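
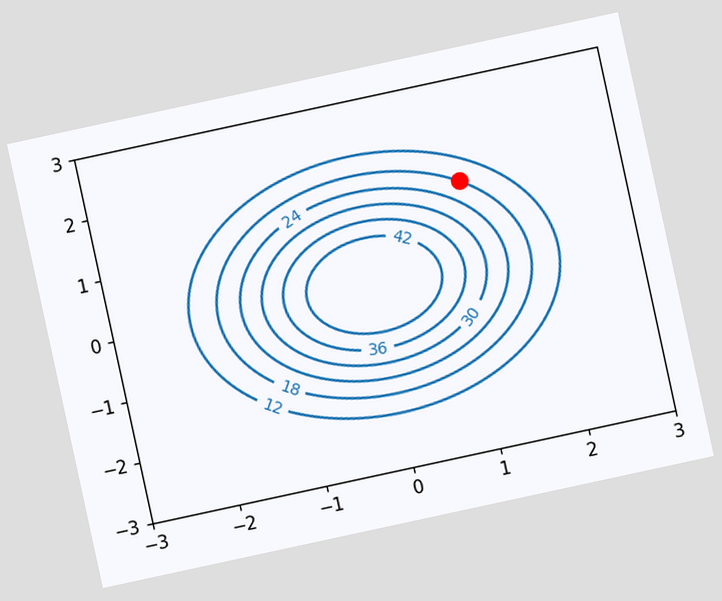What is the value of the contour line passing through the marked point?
The chart is tilted about 12° counter-clockwise. The marked point sits on the contour labelled 18.

18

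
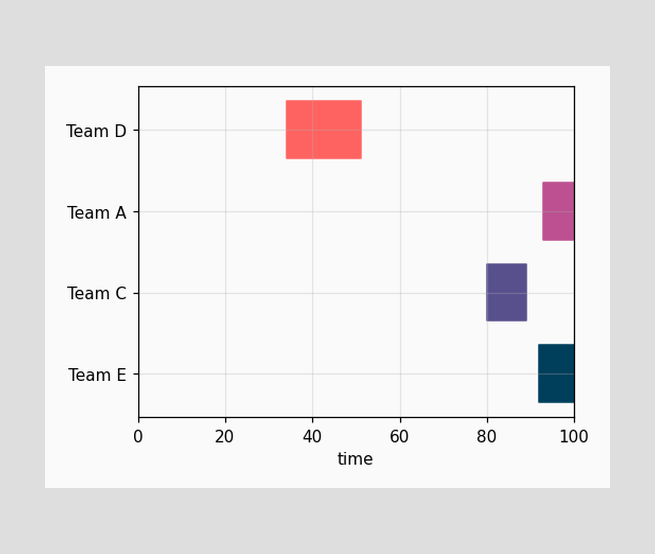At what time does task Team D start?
The Team D bar begins at t=34.

34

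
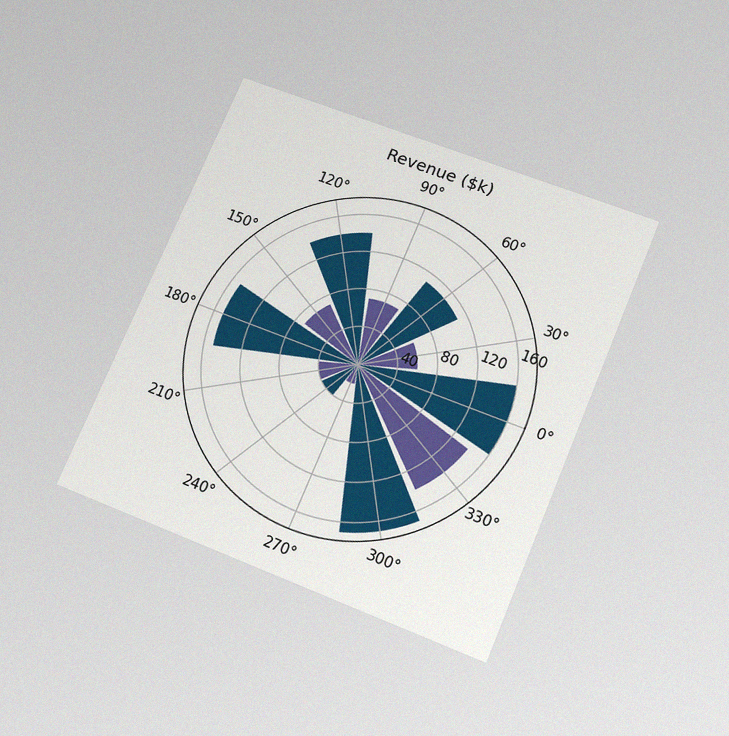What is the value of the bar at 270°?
The chart is tilted about 23° clockwise and viewed slightly from below, with some photo noise. The bar at 270° reaches $20k on the radial axis.

$20k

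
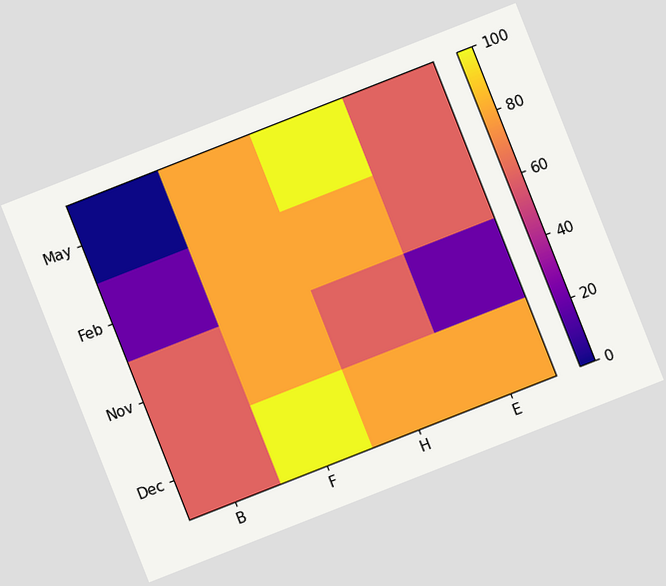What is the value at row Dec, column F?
100

The chart is tilted about 21° counter-clockwise. Matching cell (Dec, F) against the colorbar gives 100.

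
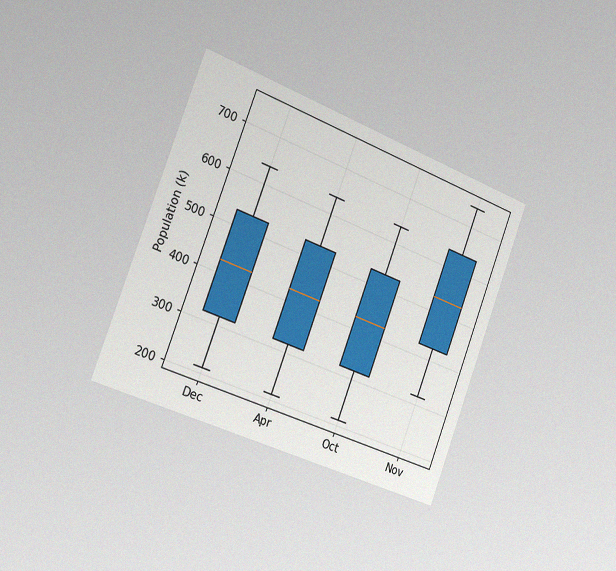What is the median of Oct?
The chart is tilted about 21° clockwise and viewed slightly from the left, with some photo noise. The median line in the Oct box sits at 424k.

424k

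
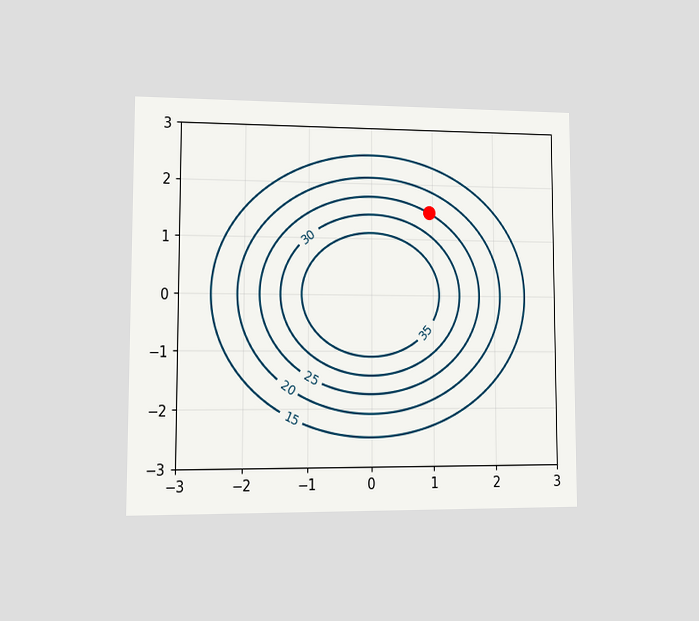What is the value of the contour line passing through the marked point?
The chart is viewed at a slight angle. The marked point sits on the contour labelled 25.

25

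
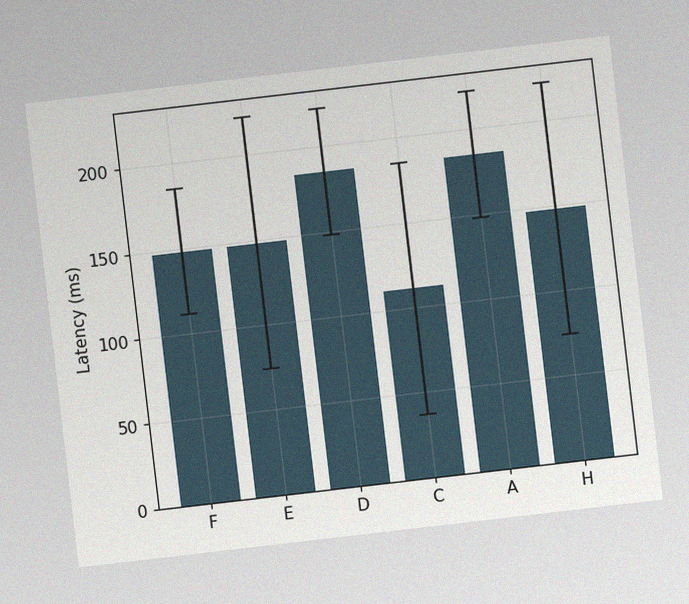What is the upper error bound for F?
The chart is tilted about 7° counter-clockwise, with some photo noise. The F bar's upper whisker reaches 185ms.

185ms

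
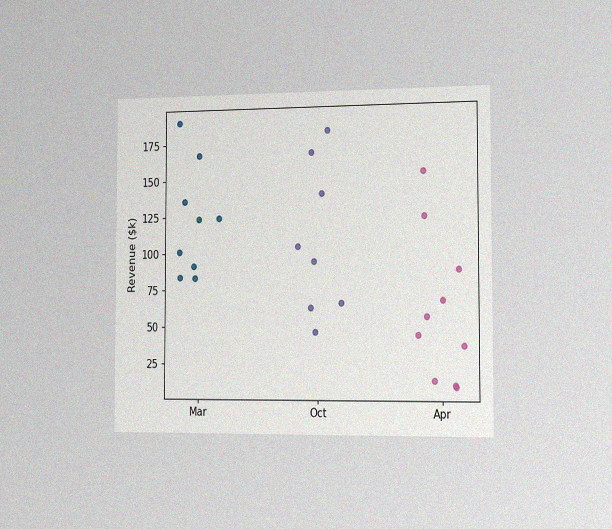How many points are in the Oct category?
8

The chart is viewed slightly from the right, with some photo noise. Counting the markers in the Oct column gives 8.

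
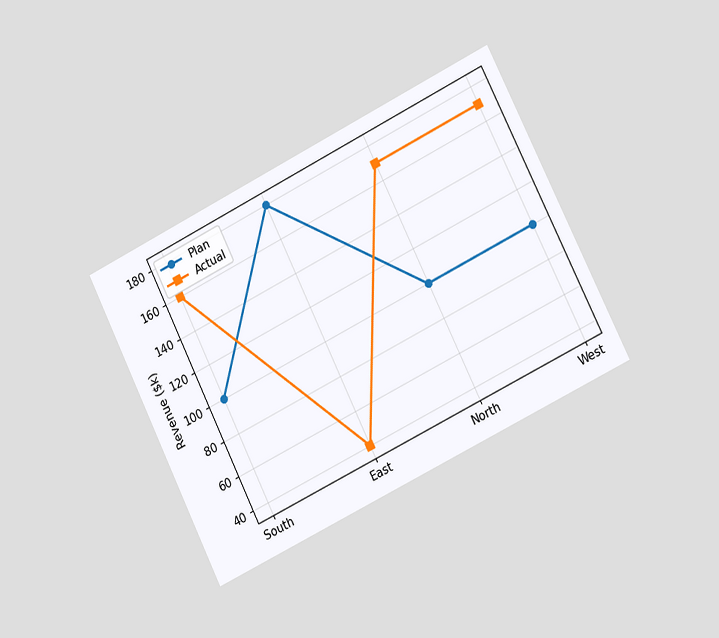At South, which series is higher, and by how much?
The chart is tilted about 26° counter-clockwise and viewed slightly from the right. At South, Actual sits above the other line by $60k.

Actual, by $60k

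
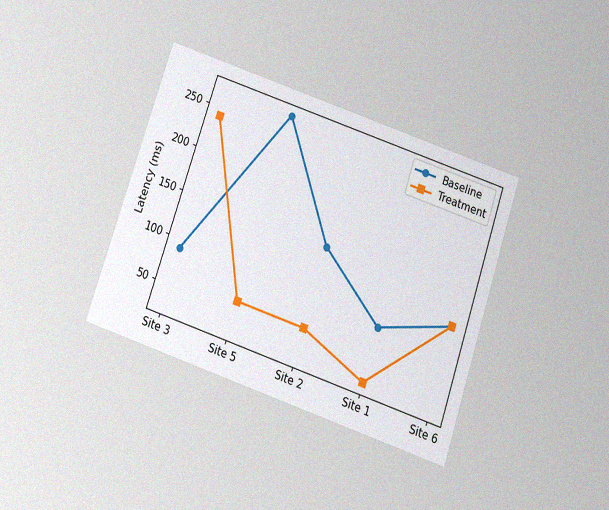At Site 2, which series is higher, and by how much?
Baseline, by 90ms

The chart is tilted about 19° clockwise and viewed slightly from below, with some photo noise. At Site 2, Baseline sits above the other line by 90ms.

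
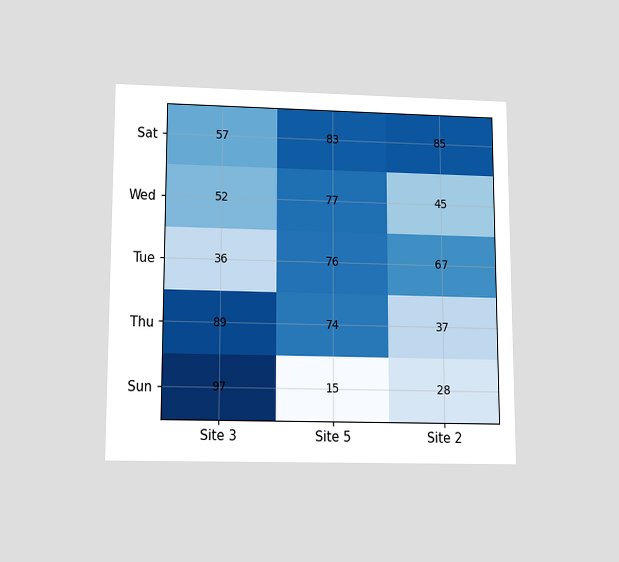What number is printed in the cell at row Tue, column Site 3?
36

The chart is viewed slightly from below. The (Tue, Site 3) cell reads 36.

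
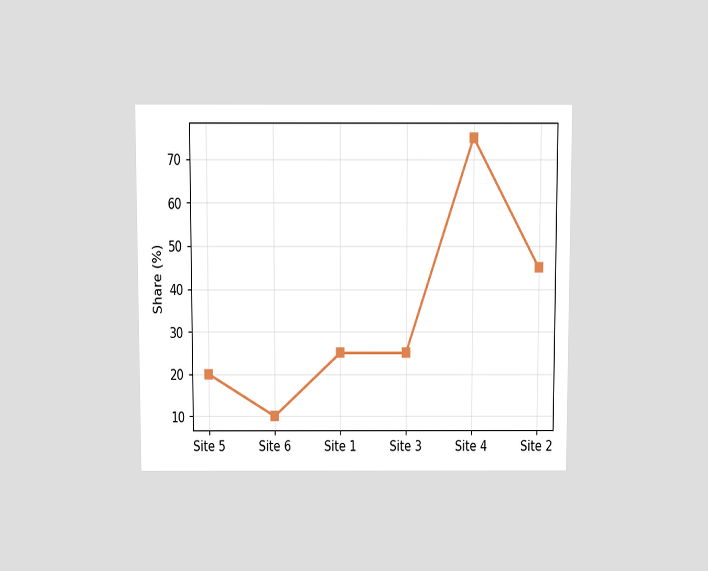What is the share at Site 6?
10%

The chart is viewed slightly from above. At Site 6, the line is at 10%.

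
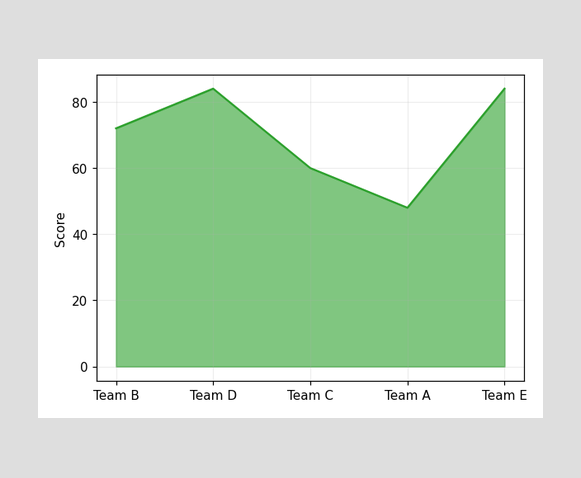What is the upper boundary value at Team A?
At Team A the upper boundary is at 48.

48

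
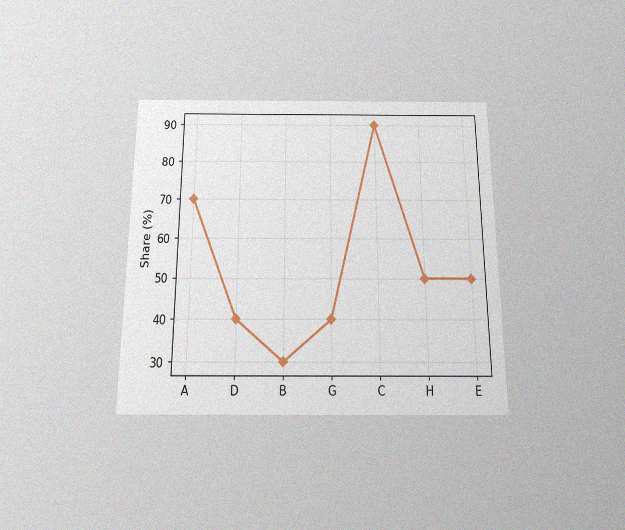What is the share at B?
The chart is viewed slightly from below, with some photo noise. At B, the line is at 30%.

30%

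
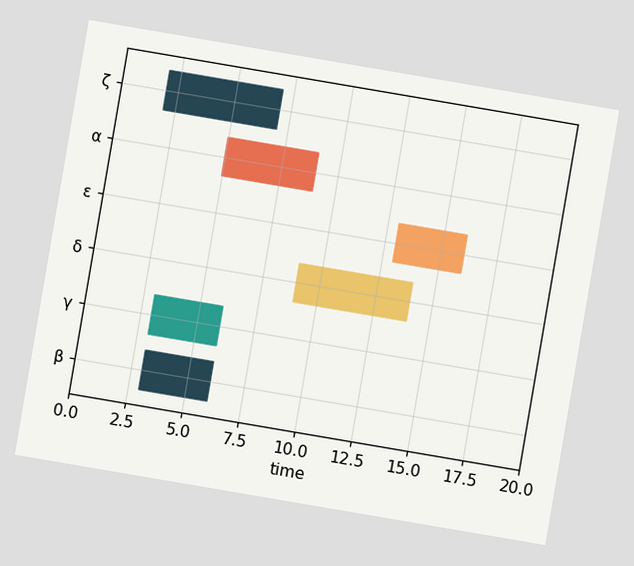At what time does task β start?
The chart is tilted about 10° clockwise. The β bar begins at t=3.

3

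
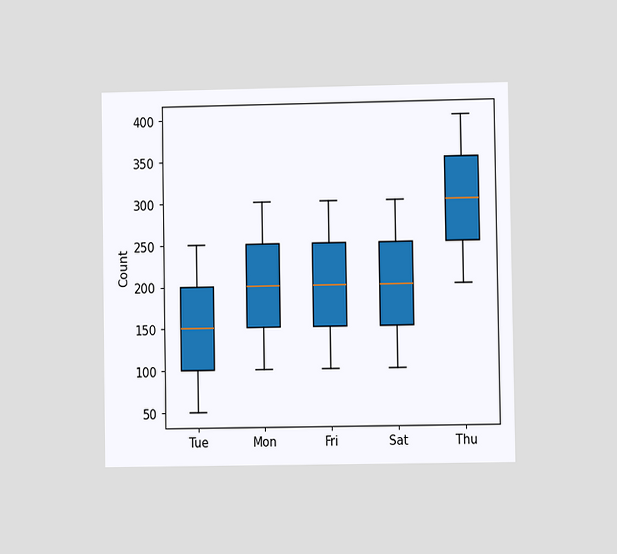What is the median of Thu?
300

The chart is viewed at a slight angle. The median line in the Thu box sits at 300.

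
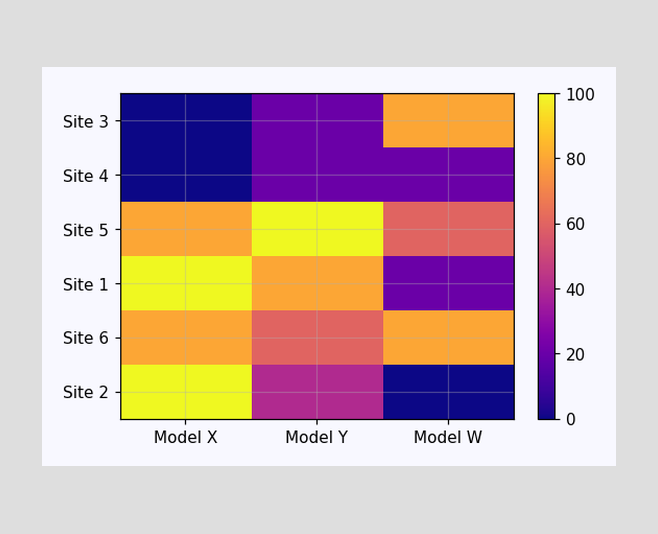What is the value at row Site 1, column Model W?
20

Matching cell (Site 1, Model W) against the colorbar gives 20.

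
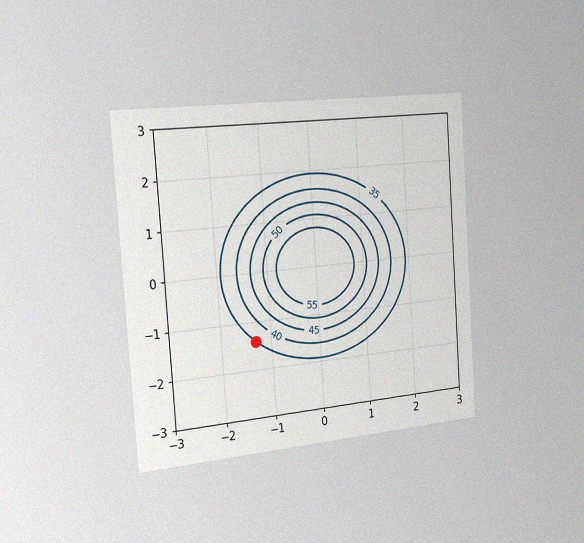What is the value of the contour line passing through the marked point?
35

The chart is tilted about 4° counter-clockwise and viewed slightly from the left, with some photo noise. The marked point sits on the contour labelled 35.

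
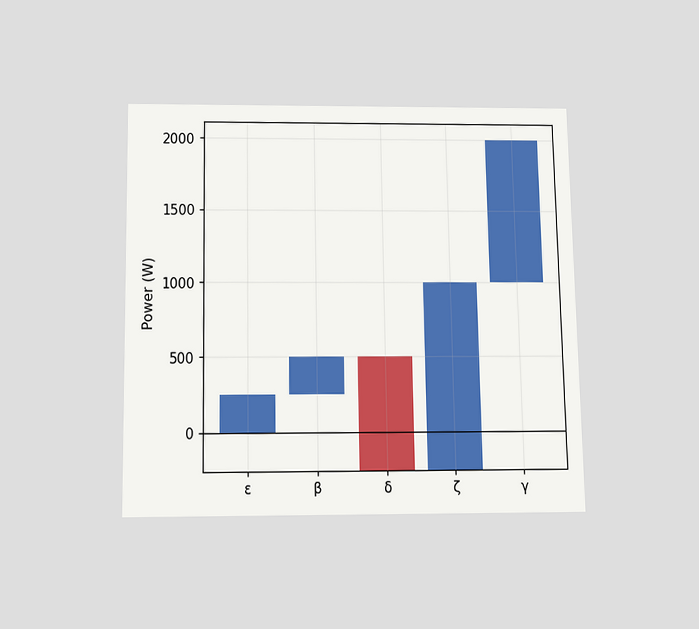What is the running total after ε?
250W

The chart is viewed slightly from below. After ε the running total reaches 250W.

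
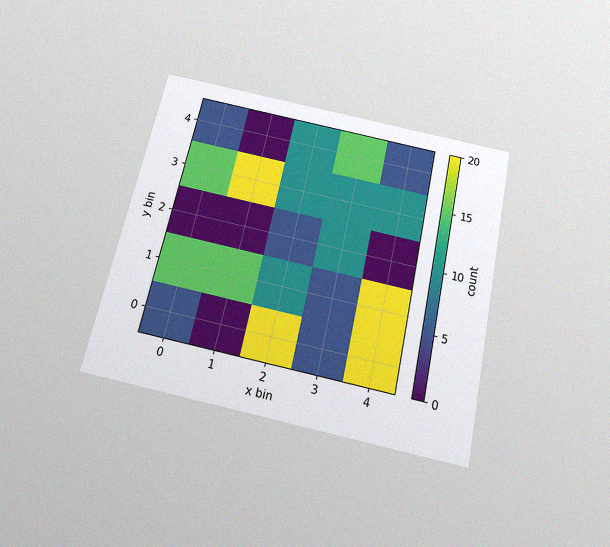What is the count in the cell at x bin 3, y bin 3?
The chart is tilted about 12° clockwise and viewed slightly from below, with some photo noise. Matching the cell (3, 3) against the colorbar gives 10.

10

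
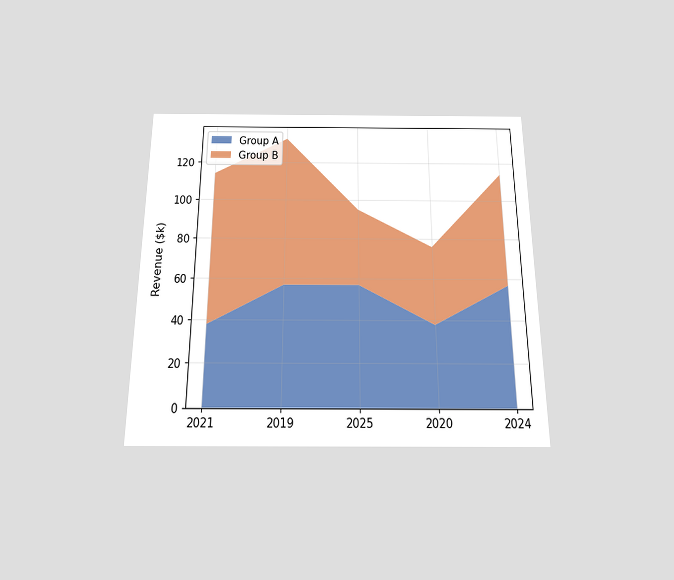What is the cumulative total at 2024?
The chart is viewed slightly from below. The stacked total at 2024 reaches $114k.

$114k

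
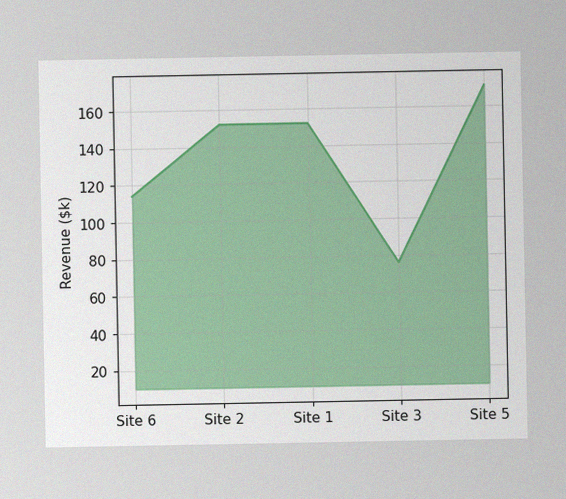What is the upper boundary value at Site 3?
The image has some photo noise and uneven lighting. At Site 3 the upper boundary is at $76k.

$76k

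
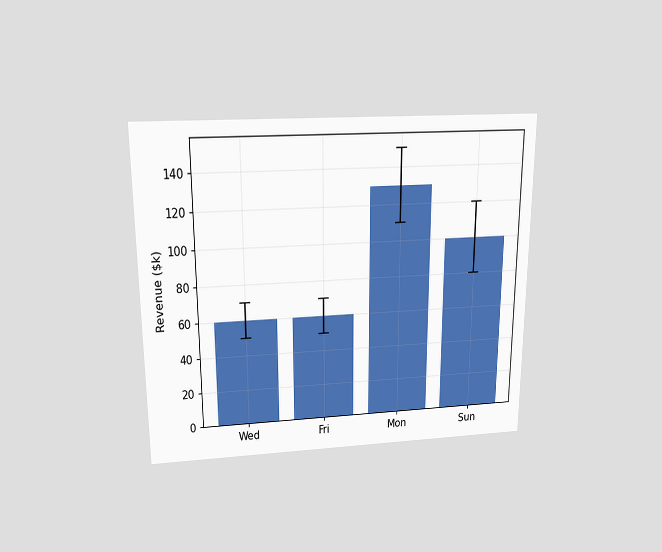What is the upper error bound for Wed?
The chart is viewed slightly from above. The Wed bar's upper whisker reaches $70k.

$70k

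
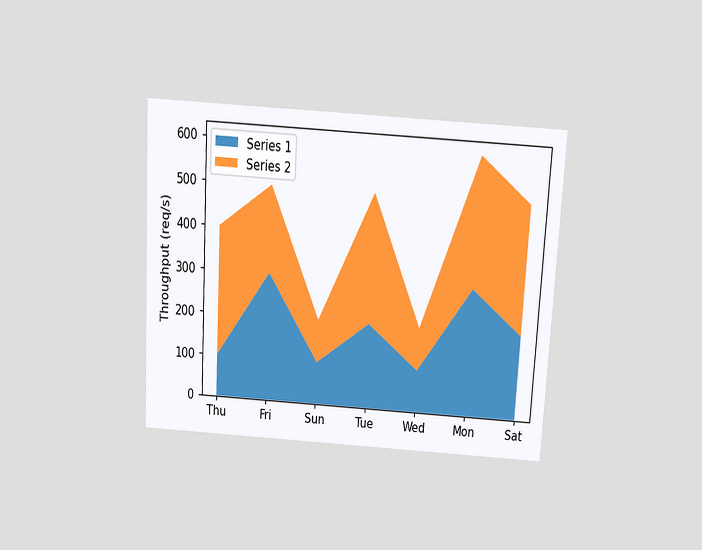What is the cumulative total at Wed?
The chart is tilted about 3° clockwise and viewed slightly from above. The stacked total at Wed reaches 200req/s.

200req/s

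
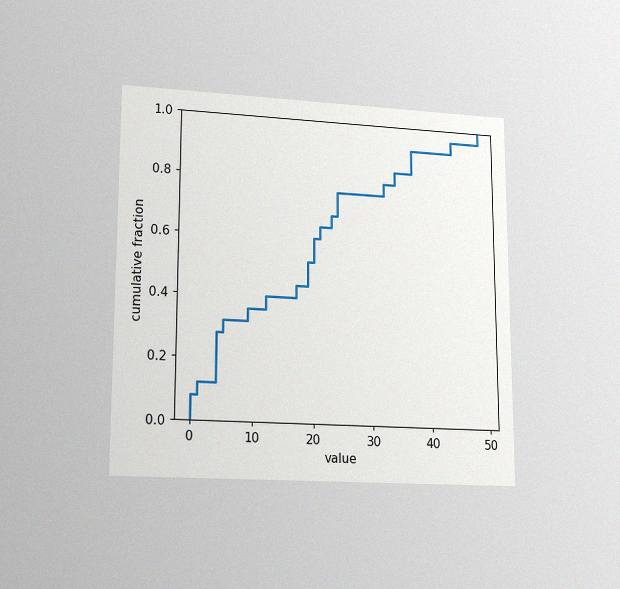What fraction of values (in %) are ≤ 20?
60%

The chart is viewed at a slight angle, with some photo noise. At x=20 the ECDF step is at 60%.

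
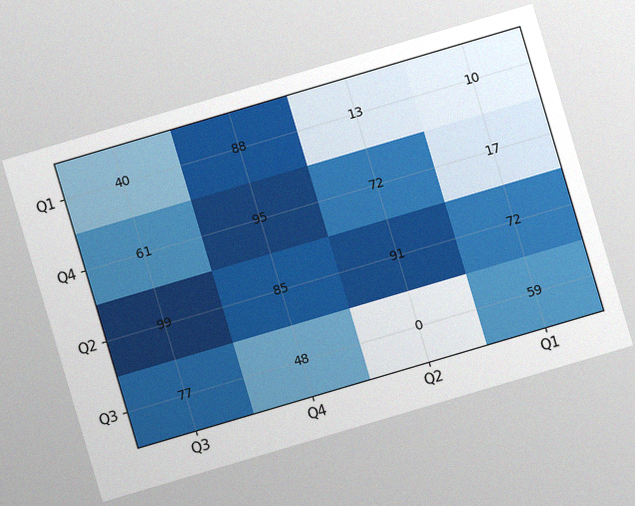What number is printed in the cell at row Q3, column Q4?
48

The chart is tilted about 16° counter-clockwise, with some photo noise. The (Q3, Q4) cell reads 48.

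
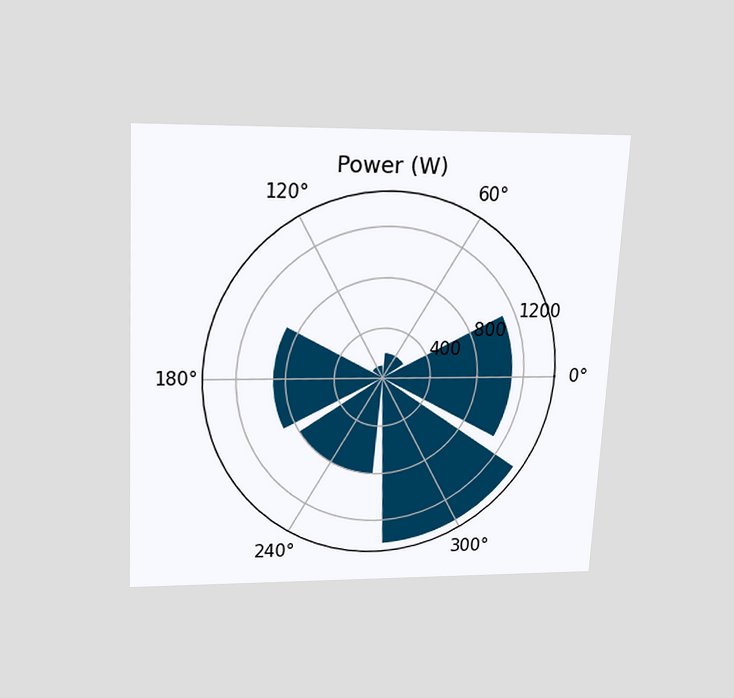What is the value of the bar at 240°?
800W

The chart is tilted about 3° clockwise and viewed slightly from above. The bar at 240° reaches 800W on the radial axis.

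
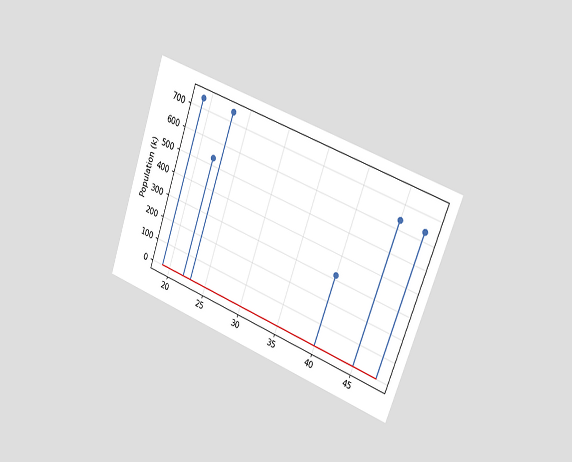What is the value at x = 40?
The chart is tilted about 20° clockwise and viewed slightly from the right. The stem at x=40 reaches 318k.

318k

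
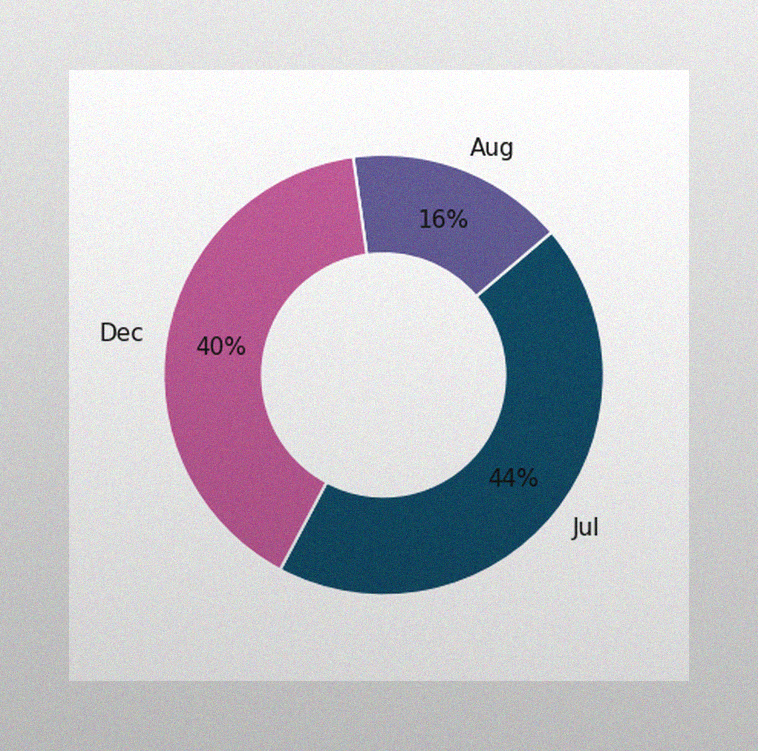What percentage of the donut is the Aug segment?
16%

The image has some photo noise and uneven lighting. The Aug segment takes up 16% of the ring.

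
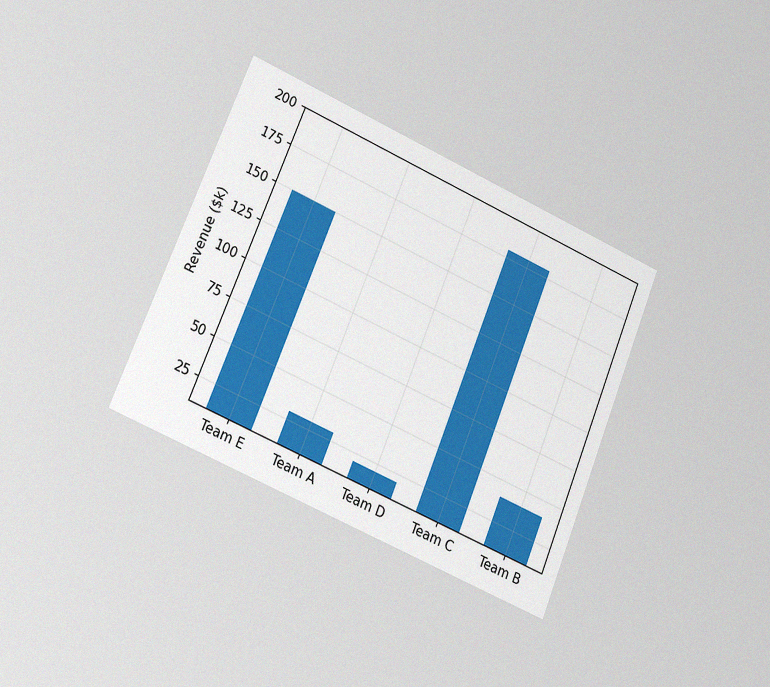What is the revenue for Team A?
$30k

The chart is tilted about 22° clockwise and viewed slightly from the left, with some photo noise. Reading along the chart's y-axis, the Team A bar reaches $30k.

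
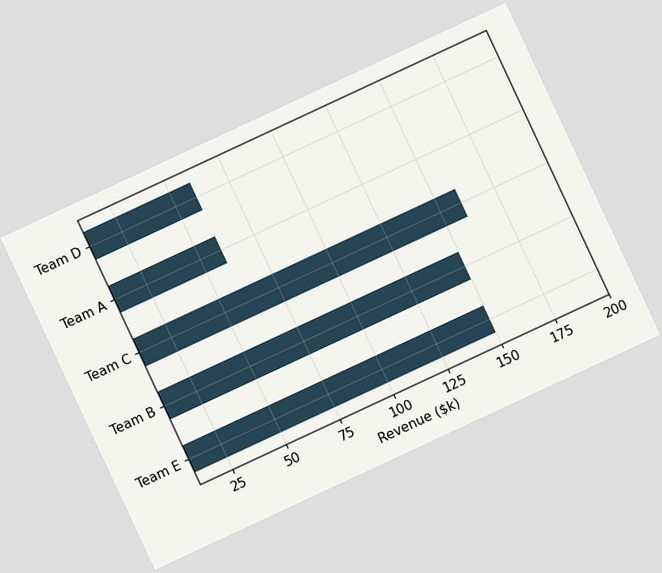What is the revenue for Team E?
$150k

The chart is tilted about 25° counter-clockwise. Reading along the chart's x-axis, the Team E bar reaches $150k.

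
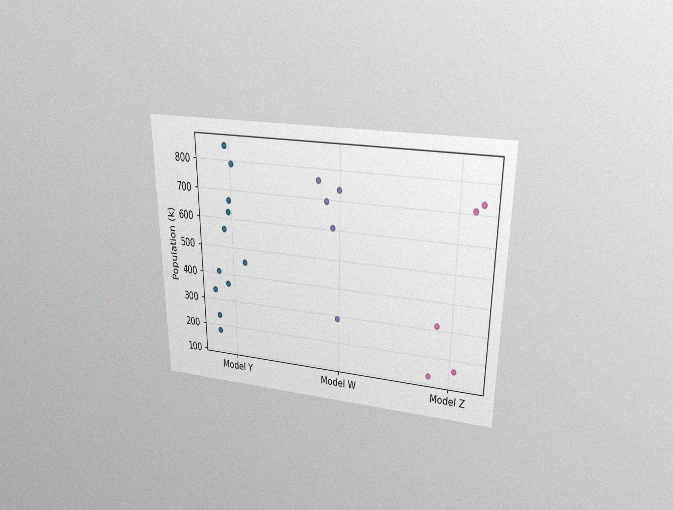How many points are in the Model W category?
5

The chart is viewed slightly from above, with some photo noise. Counting the markers in the Model W column gives 5.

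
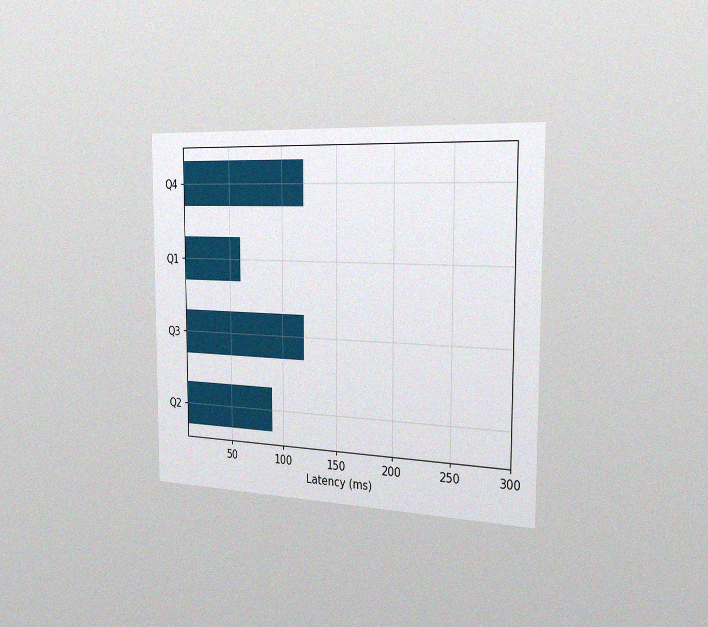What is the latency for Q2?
90ms

The chart is viewed slightly from the right, with some photo noise. Reading along the chart's x-axis, the Q2 bar reaches 90ms.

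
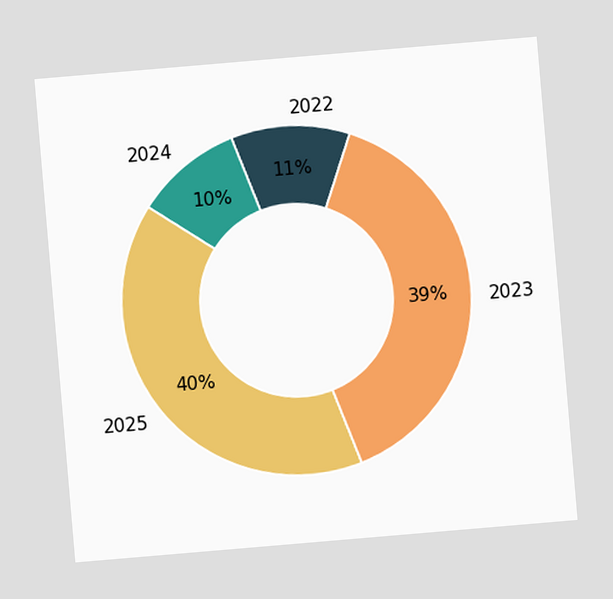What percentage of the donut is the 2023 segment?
The chart is tilted about 5° counter-clockwise. The 2023 segment takes up 39% of the ring.

39%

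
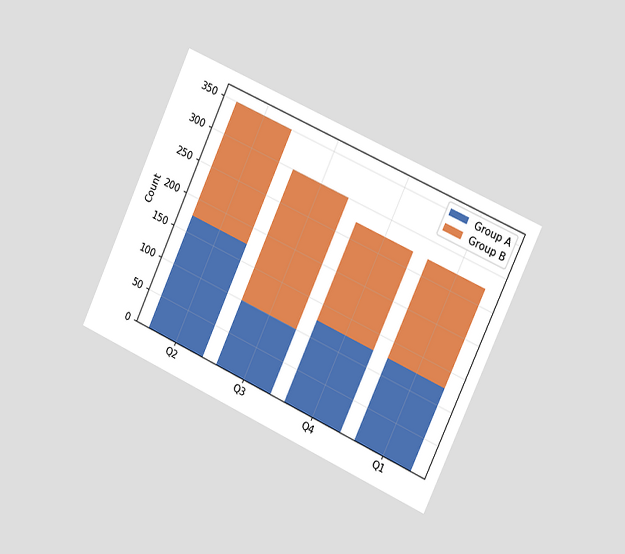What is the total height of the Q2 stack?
The chart is tilted about 25° clockwise and viewed slightly from the right. The Q2 stack's top reaches 350 on the y-axis.

350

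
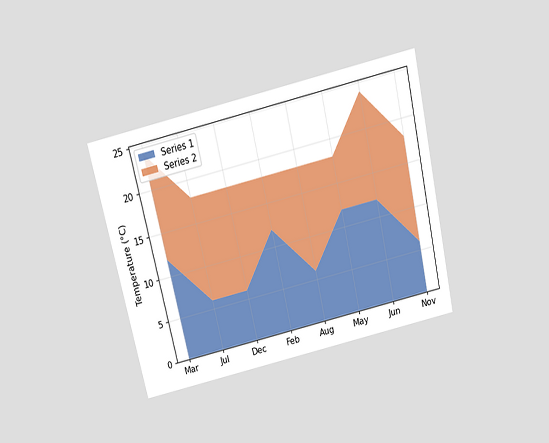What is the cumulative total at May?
The chart is tilted about 13° counter-clockwise and viewed slightly from above. The stacked total at May reaches 18°C.

18°C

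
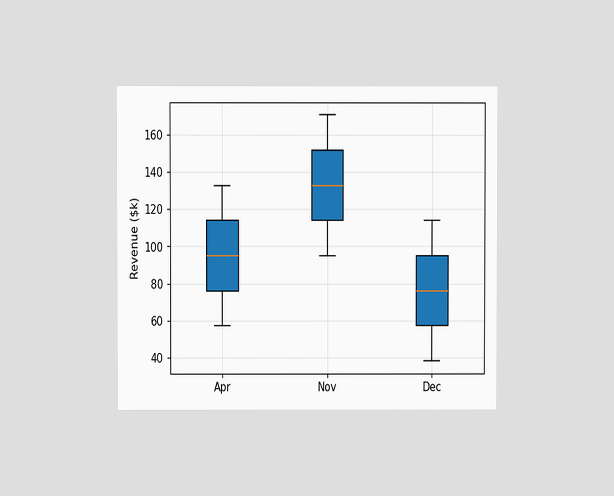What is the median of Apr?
The chart is viewed at a slight angle. The median line in the Apr box sits at $95k.

$95k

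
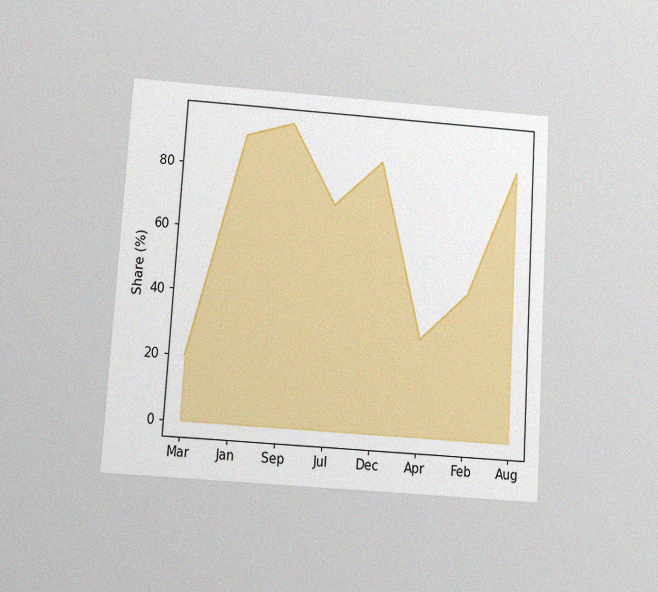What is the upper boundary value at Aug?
The chart is tilted about 4° clockwise and viewed slightly from below, with some photo noise. At Aug the upper boundary is at 85%.

85%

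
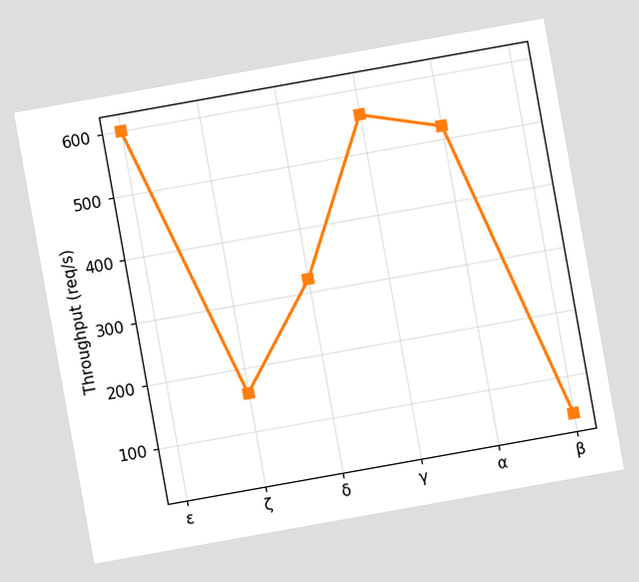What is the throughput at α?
The chart is tilted about 10° counter-clockwise. At α, the line is at 520req/s.

520req/s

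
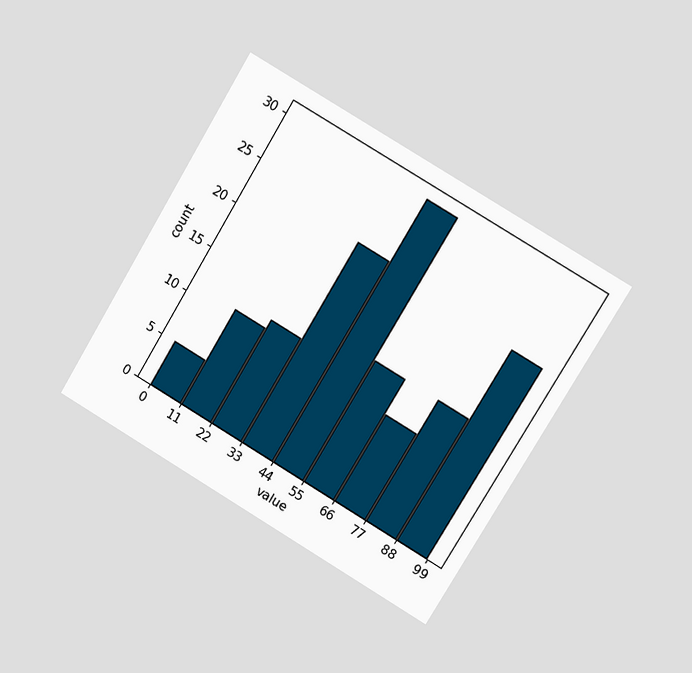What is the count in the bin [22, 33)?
12

The chart is tilted about 31° clockwise and viewed at a slight angle. The [22, 33) bin has height 12.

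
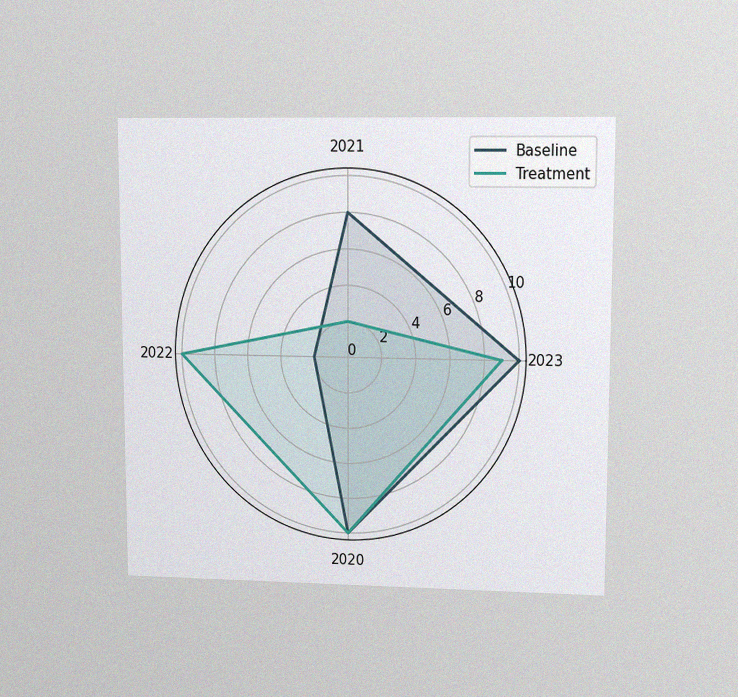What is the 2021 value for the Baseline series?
8

The chart is viewed at a slight angle, with some photo noise. On the 2021 axis, Baseline reaches 8.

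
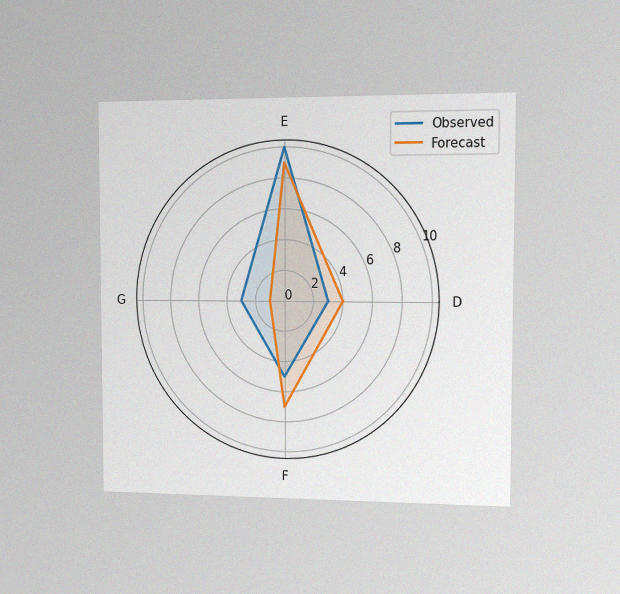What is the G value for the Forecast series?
The chart is viewed slightly from the right, with some photo noise. On the G axis, Forecast reaches 1.

1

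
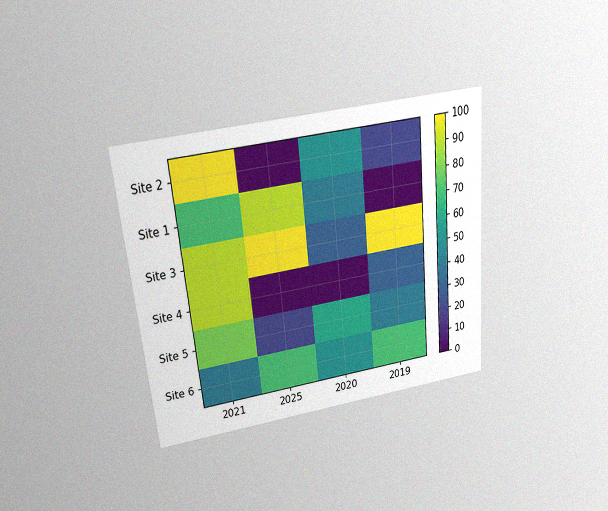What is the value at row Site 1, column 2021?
The chart is tilted about 5° counter-clockwise and viewed slightly from above, with some photo noise. Matching cell (Site 1, 2021) against the colorbar gives 70.

70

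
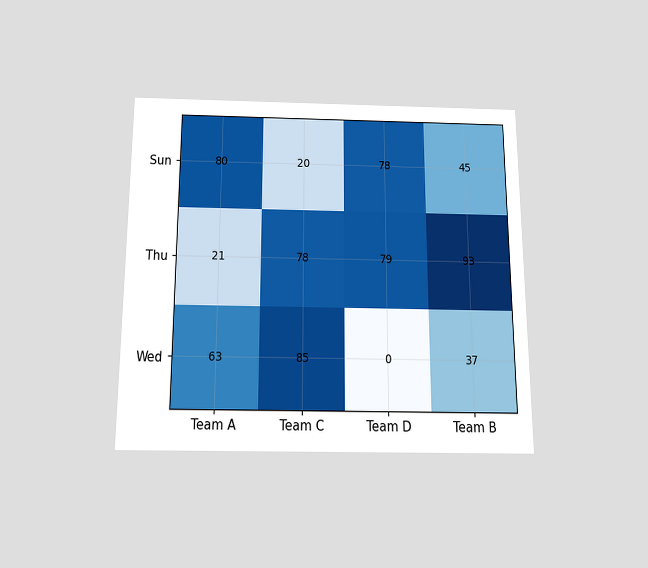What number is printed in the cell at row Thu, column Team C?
78

The chart is viewed slightly from below. The (Thu, Team C) cell reads 78.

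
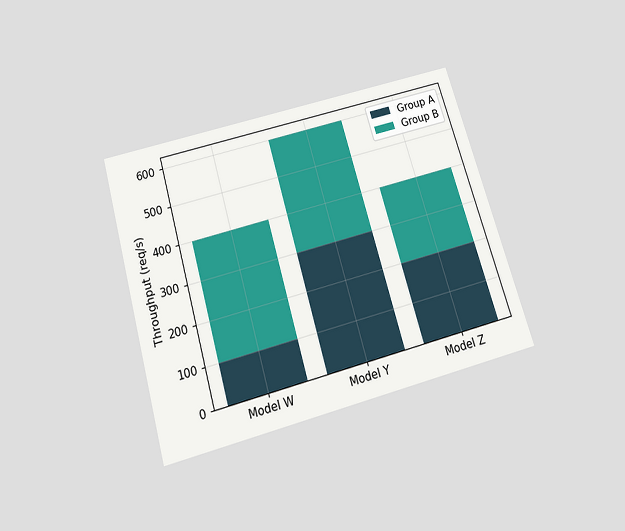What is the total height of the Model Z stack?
The chart is tilted about 16° counter-clockwise and viewed slightly from below. The Model Z stack's top reaches 400req/s on the y-axis.

400req/s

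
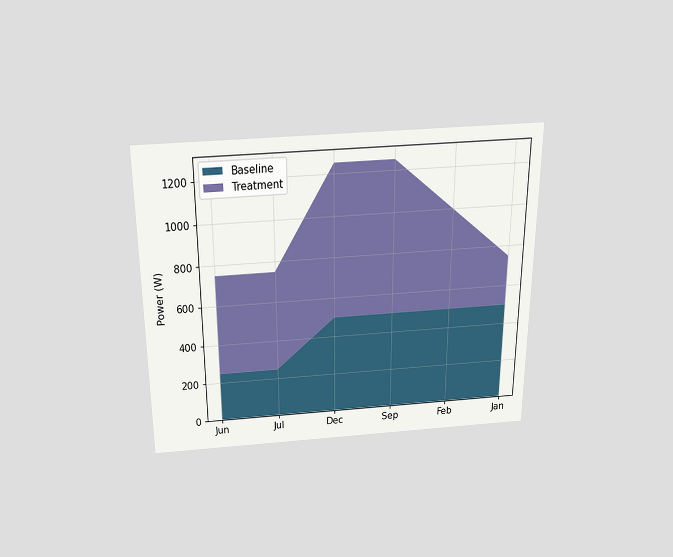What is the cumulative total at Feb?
1000W

The chart is viewed slightly from above. The stacked total at Feb reaches 1000W.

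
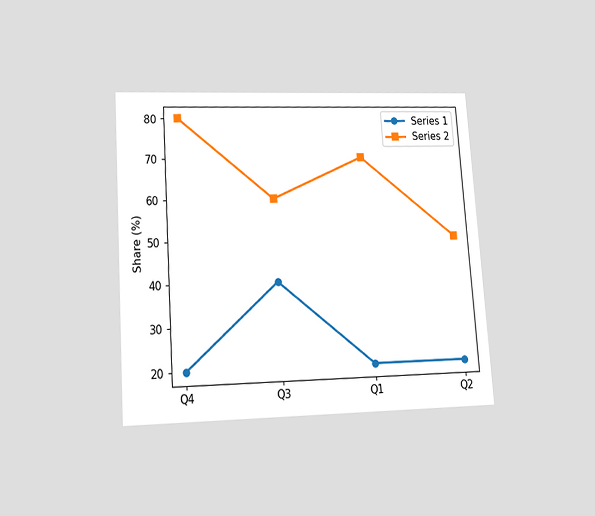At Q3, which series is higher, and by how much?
Series 2, by 20%

The chart is tilted about 4° counter-clockwise and viewed slightly from below. At Q3, Series 2 sits above the other line by 20%.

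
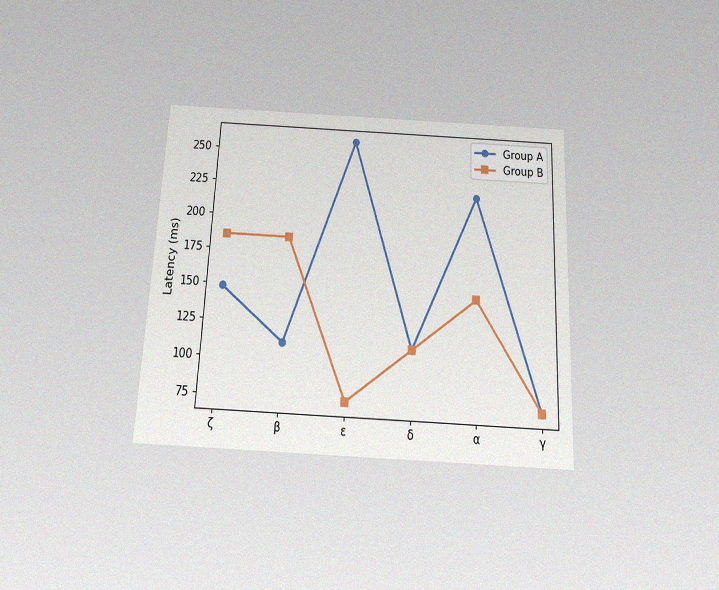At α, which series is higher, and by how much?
Group A, by 74ms

The chart is tilted about 3° clockwise and viewed slightly from below, with some photo noise. At α, Group A sits above the other line by 74ms.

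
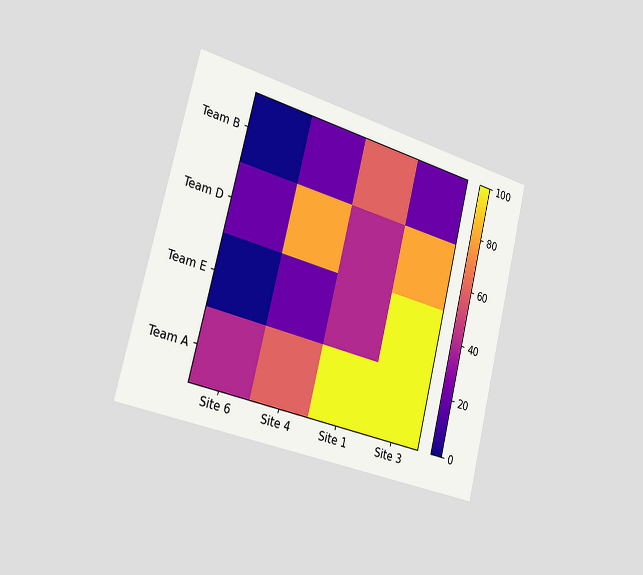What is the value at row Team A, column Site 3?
The chart is tilted about 14° clockwise and viewed slightly from the left. Matching cell (Team A, Site 3) against the colorbar gives 100.

100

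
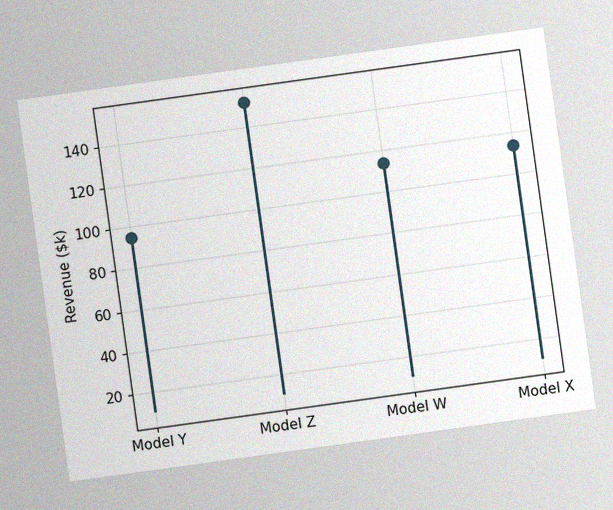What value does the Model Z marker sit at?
The chart is tilted about 8° counter-clockwise, with some photo noise. The Model Z marker sits at $152k.

$152k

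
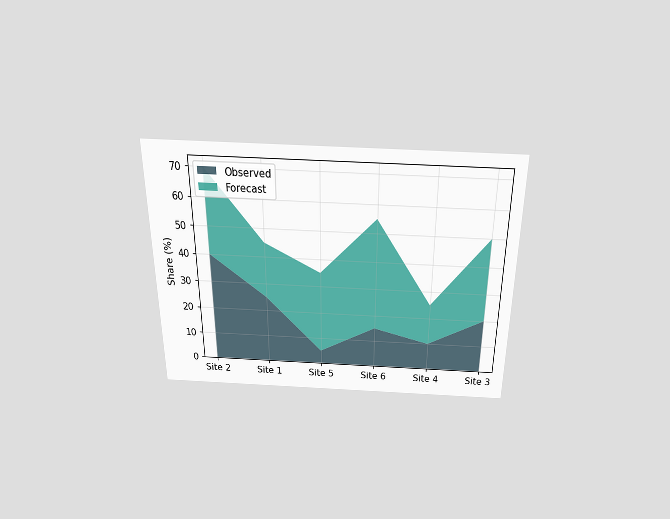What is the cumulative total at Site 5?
The chart is viewed slightly from above. The stacked total at Site 5 reaches 35%.

35%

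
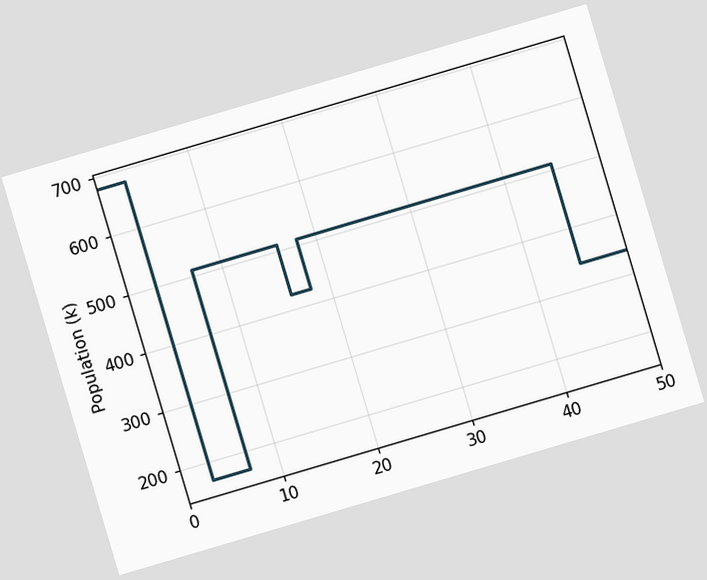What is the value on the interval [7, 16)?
The chart is tilted about 17° counter-clockwise. On [7, 16) the step sits at 510k.

510k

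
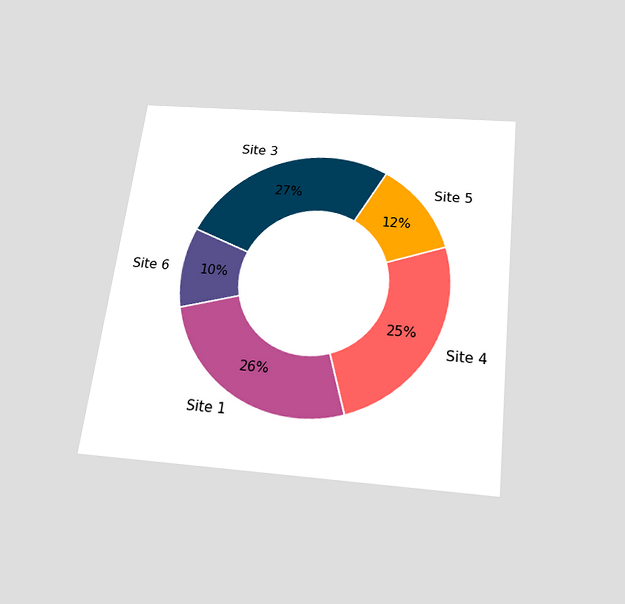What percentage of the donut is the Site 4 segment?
The chart is tilted about 7° clockwise and viewed slightly from below. The Site 4 segment takes up 25% of the ring.

25%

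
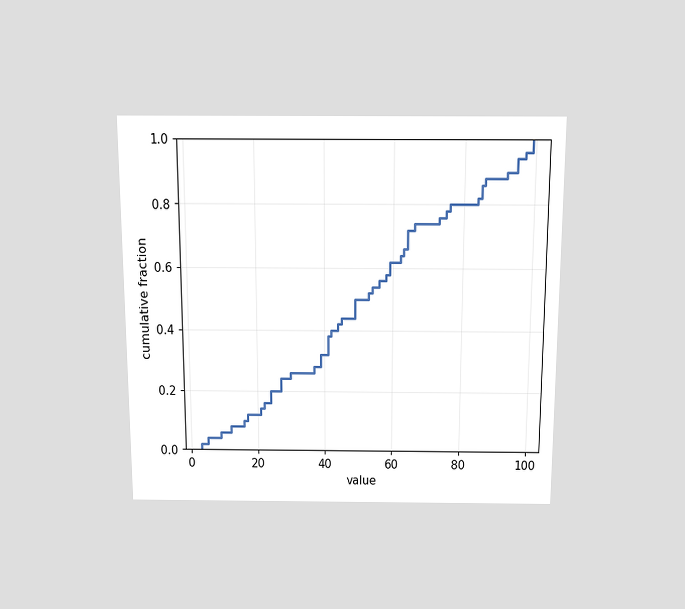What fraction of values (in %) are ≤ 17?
The chart is viewed slightly from above. At x=17 the ECDF step is at 12%.

12%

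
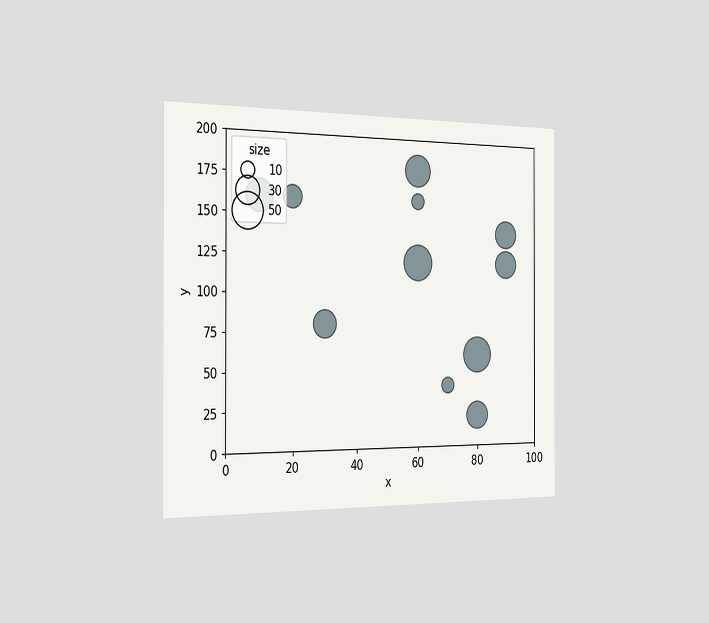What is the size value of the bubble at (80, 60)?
50

The chart is viewed slightly from the left. Matching the bubble at (80, 60) against the size legend gives 50.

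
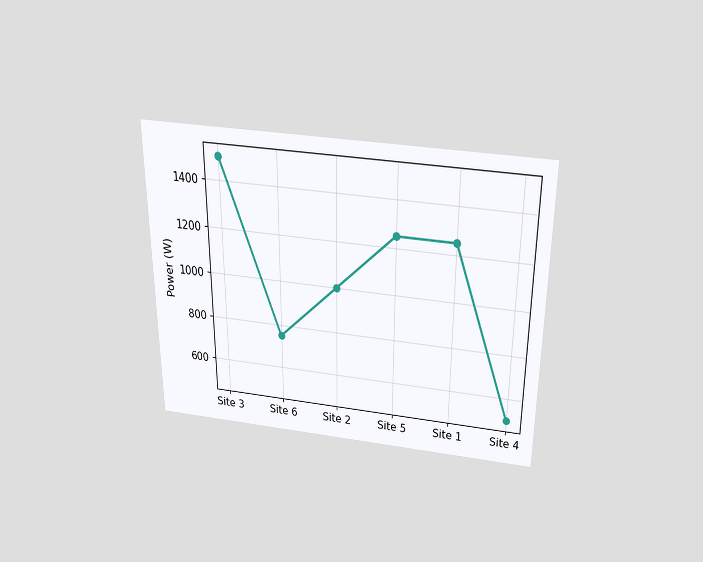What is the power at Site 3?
The chart is viewed slightly from above. At Site 3, the line is at 1500W.

1500W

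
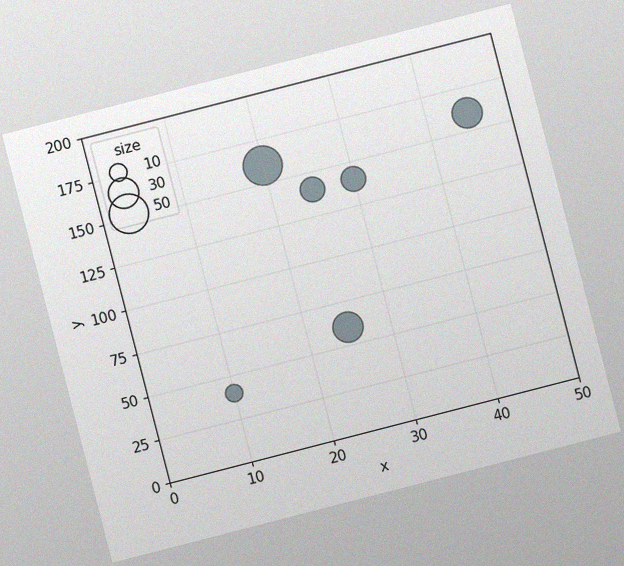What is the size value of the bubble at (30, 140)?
The chart is tilted about 14° counter-clockwise, with some photo noise. Matching the bubble at (30, 140) against the size legend gives 20.

20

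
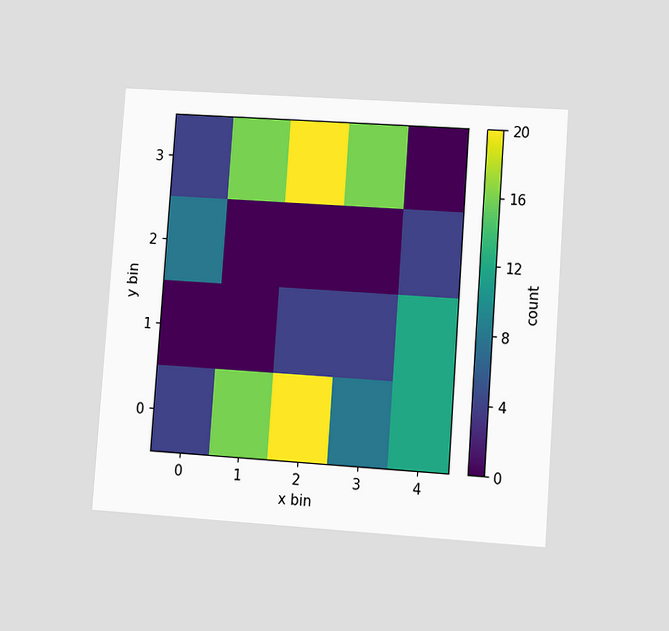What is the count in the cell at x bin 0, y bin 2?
8

The chart is tilted about 4° clockwise and viewed at a slight angle. Matching the cell (0, 2) against the colorbar gives 8.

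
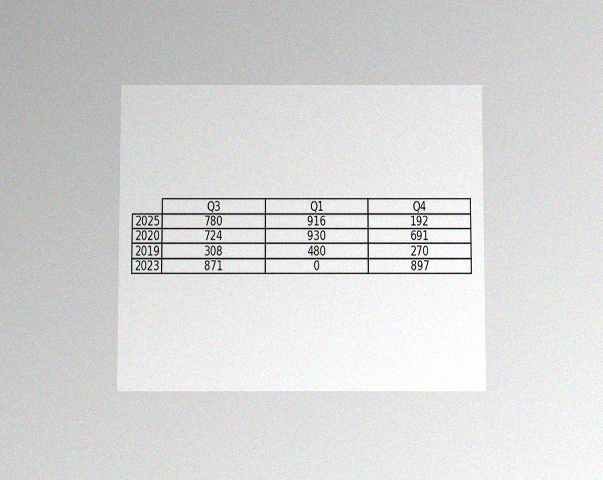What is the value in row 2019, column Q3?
The chart is viewed slightly from below, with some photo noise. The (2019, Q3) cell reads 308.

308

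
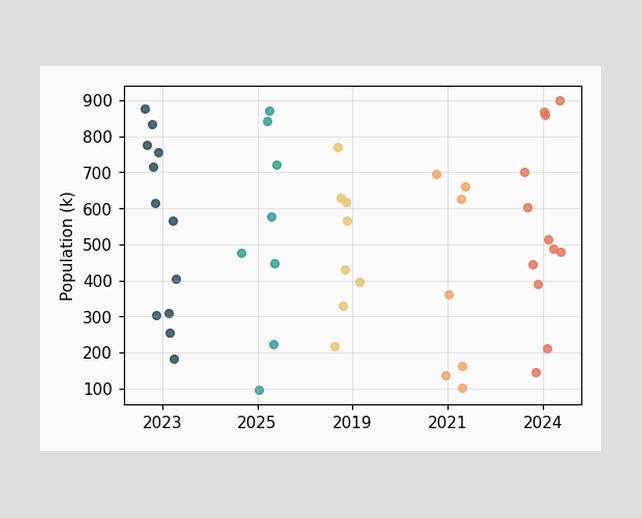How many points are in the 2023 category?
12

Counting the markers in the 2023 column gives 12.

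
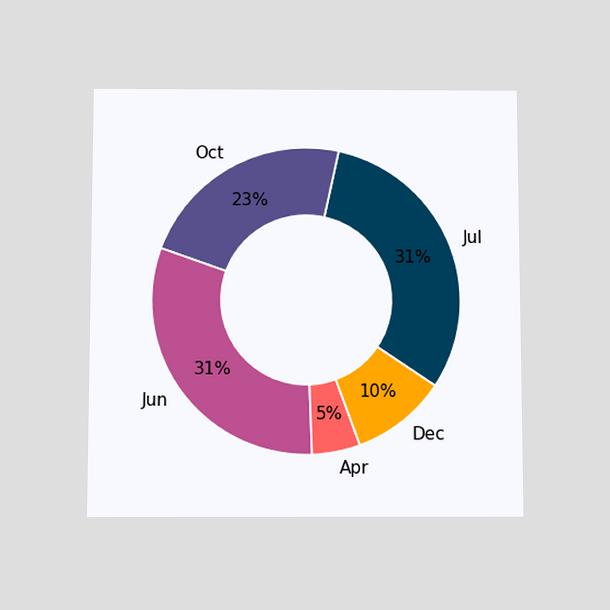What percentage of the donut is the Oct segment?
23%

The chart is viewed slightly from below. The Oct segment takes up 23% of the ring.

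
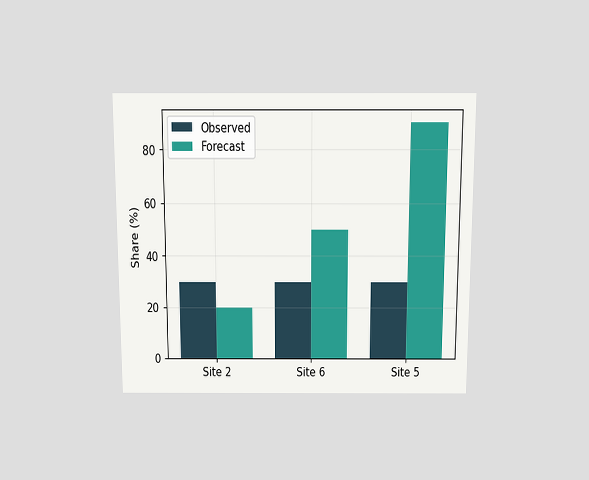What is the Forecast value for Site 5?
The chart is viewed slightly from above. The Forecast bar at Site 5 reaches 90% on the y-axis.

90%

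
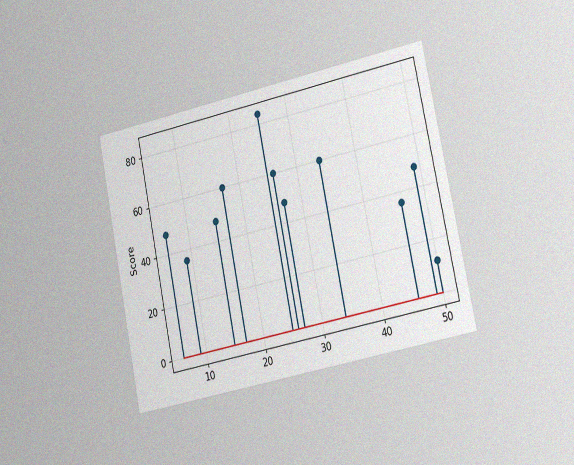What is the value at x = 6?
The chart is tilted about 12° counter-clockwise and viewed slightly from the right, with some photo noise. The stem at x=6 reaches 48.

48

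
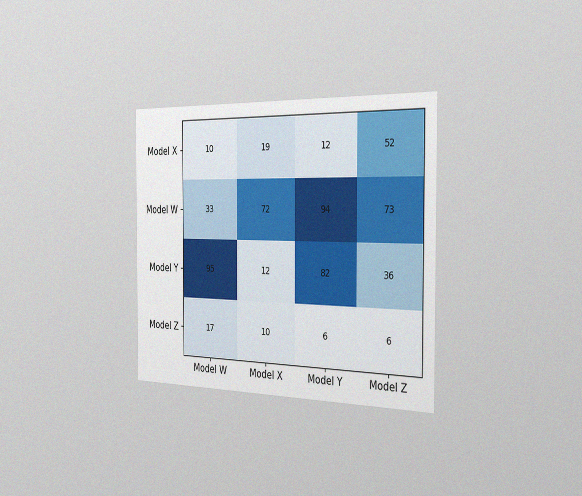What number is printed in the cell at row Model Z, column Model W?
17

The chart is viewed slightly from the right, with some photo noise. The (Model Z, Model W) cell reads 17.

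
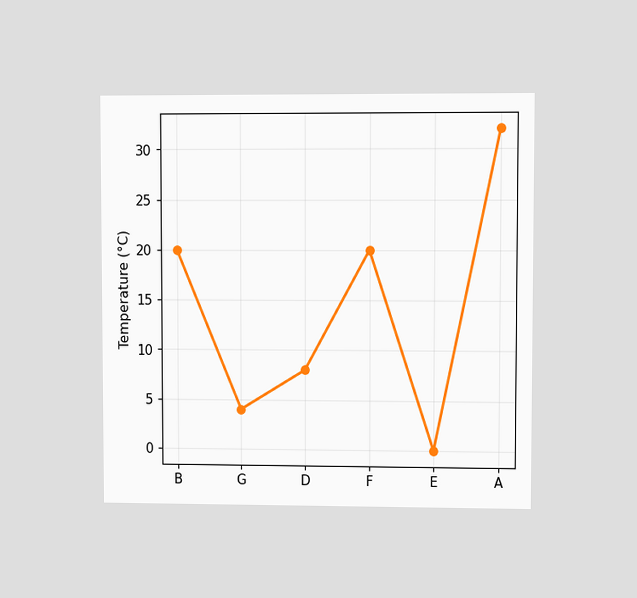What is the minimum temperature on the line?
0°C

The chart is viewed at a slight angle. The lowest point is at E, and reading across to the y-axis gives 0°C.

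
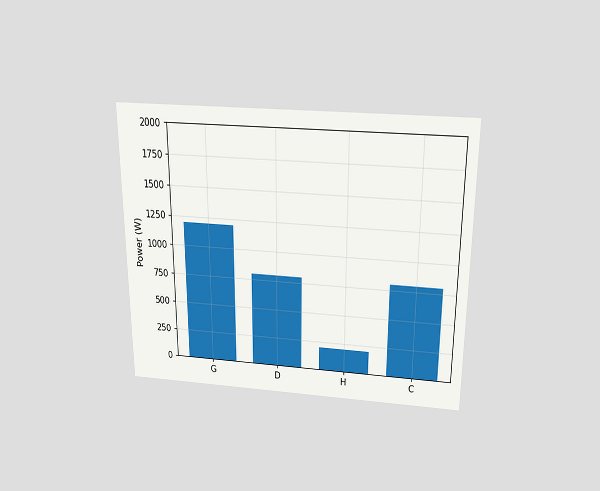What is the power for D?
800W

The chart is viewed slightly from above. Reading along the chart's y-axis, the D bar reaches 800W.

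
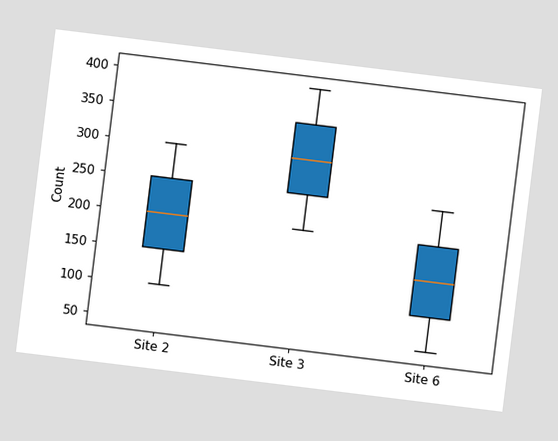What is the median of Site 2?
200

The chart is tilted about 7° clockwise. The median line in the Site 2 box sits at 200.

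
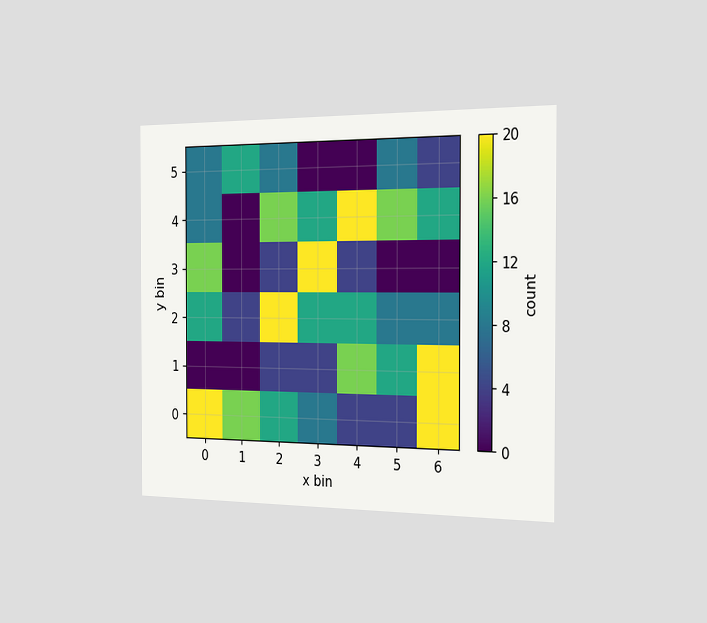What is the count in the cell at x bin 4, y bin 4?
The chart is viewed slightly from the right. Matching the cell (4, 4) against the colorbar gives 20.

20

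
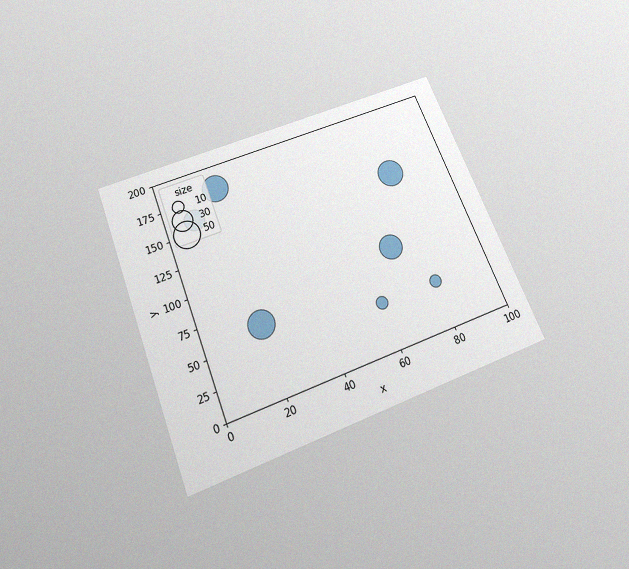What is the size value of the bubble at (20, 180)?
The chart is tilted about 22° counter-clockwise and viewed slightly from below, with some photo noise. Matching the bubble at (20, 180) against the size legend gives 50.

50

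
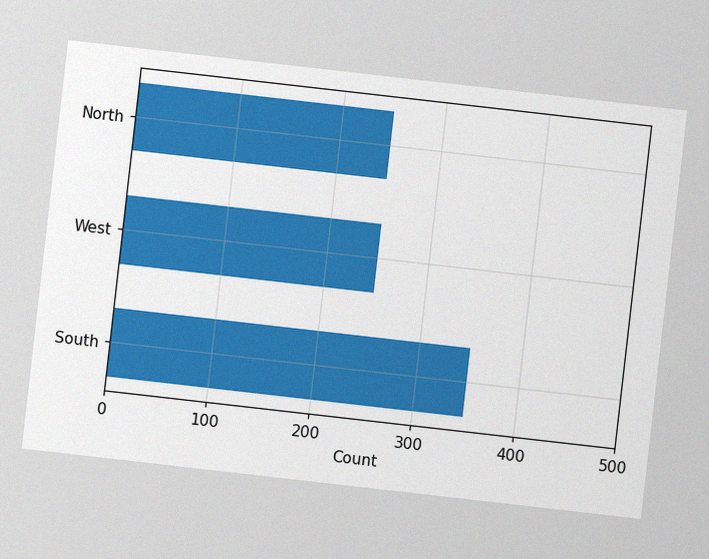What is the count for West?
250

The chart is tilted about 6° clockwise, with some photo noise. Reading along the chart's x-axis, the West bar reaches 250.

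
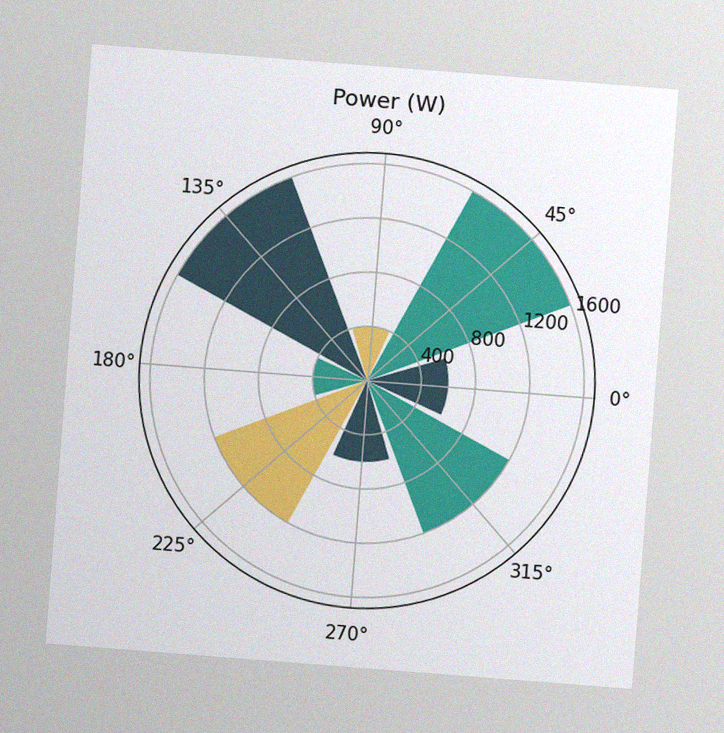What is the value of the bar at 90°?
The chart is tilted about 4° clockwise, with some photo noise. The bar at 90° reaches 400W on the radial axis.

400W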